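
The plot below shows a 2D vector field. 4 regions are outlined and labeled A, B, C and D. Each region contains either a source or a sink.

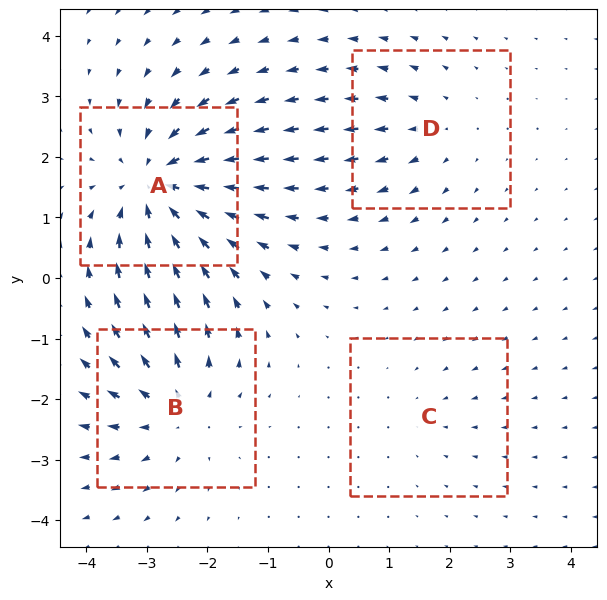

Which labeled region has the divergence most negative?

A

Divergence at each region's feature centre — A: about -7, B: about +5, C: about -2, D: about +3. Region A is most negative.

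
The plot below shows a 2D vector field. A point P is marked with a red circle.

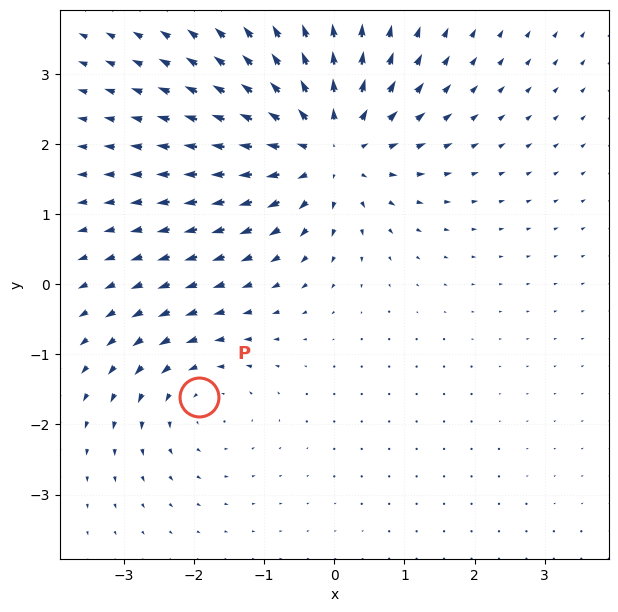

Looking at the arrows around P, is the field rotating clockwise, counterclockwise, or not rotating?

counterclockwise

Near P at (-1.9, -1.6) the arrows circulate counterclockwise. The curl (z-component) there is about +3; positive curl means counterclockwise rotation.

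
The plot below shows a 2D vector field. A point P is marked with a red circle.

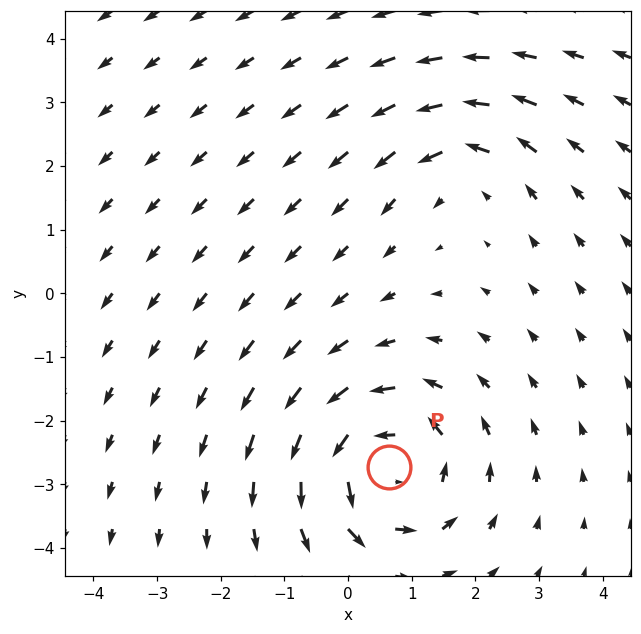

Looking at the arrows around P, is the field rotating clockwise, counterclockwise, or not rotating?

counterclockwise

Near P at (0.6, -2.7) the arrows circulate counterclockwise. The curl (z-component) there is about +4; positive curl means counterclockwise rotation.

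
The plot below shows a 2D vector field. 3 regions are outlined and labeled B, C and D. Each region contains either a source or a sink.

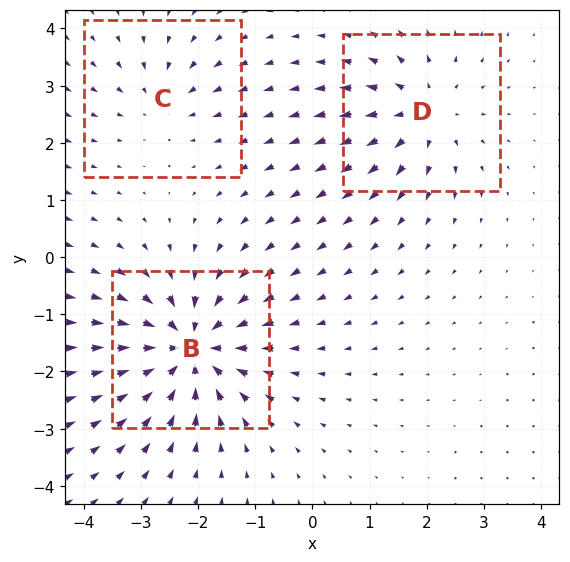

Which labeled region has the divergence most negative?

Divergence at each region's feature centre — B: about -5, C: about -2, D: about +4. Region B is most negative.

B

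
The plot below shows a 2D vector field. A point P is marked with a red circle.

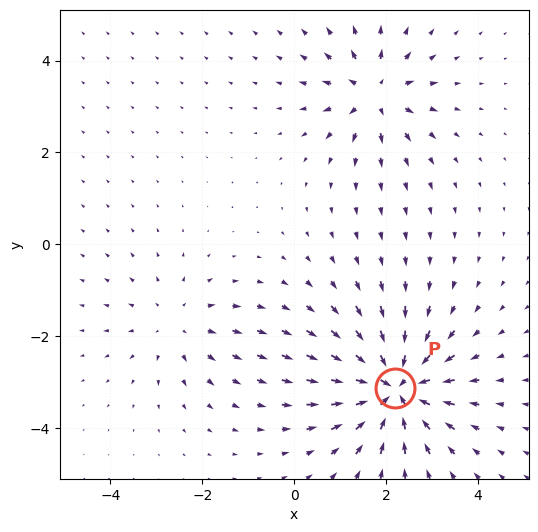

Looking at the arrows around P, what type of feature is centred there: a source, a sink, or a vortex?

At P (2.2, -3.1) the arrows converge inward. Divergence about -7, curl ≈0 — negative divergence with near-zero curl is a sink.

sink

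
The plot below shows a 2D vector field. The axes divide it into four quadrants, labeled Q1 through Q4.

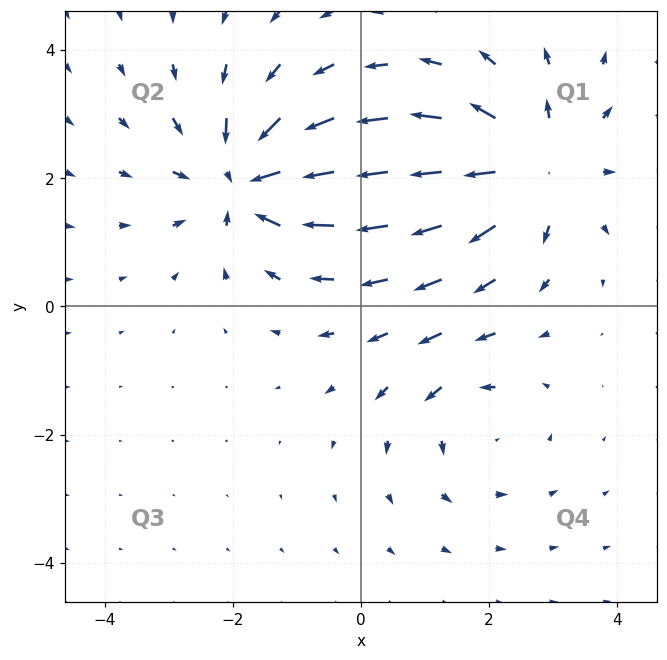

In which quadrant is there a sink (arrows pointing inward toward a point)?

The sink sits at approximately (-1.8, 2.0), which lies in quadrant Q2. The divergence there is about -5, negative as expected for a sink.

Q2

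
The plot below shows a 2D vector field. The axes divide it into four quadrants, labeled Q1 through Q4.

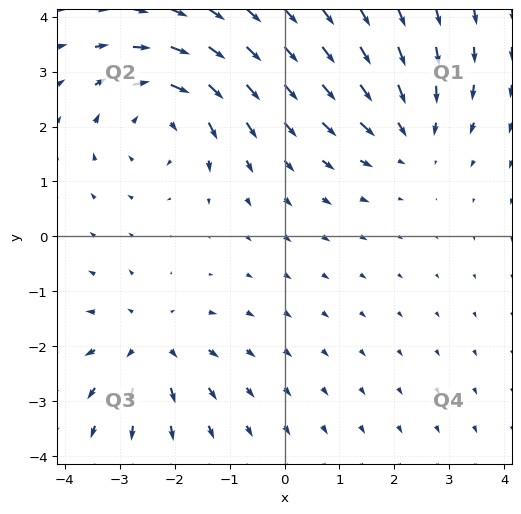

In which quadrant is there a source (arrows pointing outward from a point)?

The source sits at approximately (-2.4, -2.0), which lies in quadrant Q3. The divergence there is about +3, positive as expected for a source.

Q3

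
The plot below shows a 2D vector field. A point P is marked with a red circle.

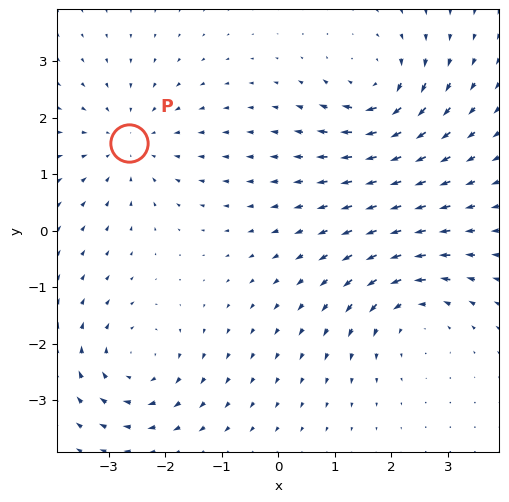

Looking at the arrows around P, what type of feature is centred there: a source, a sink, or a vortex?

At P (-2.6, 1.6) the arrows converge inward. Divergence about -4, curl ≈0 — negative divergence with near-zero curl is a sink.

sink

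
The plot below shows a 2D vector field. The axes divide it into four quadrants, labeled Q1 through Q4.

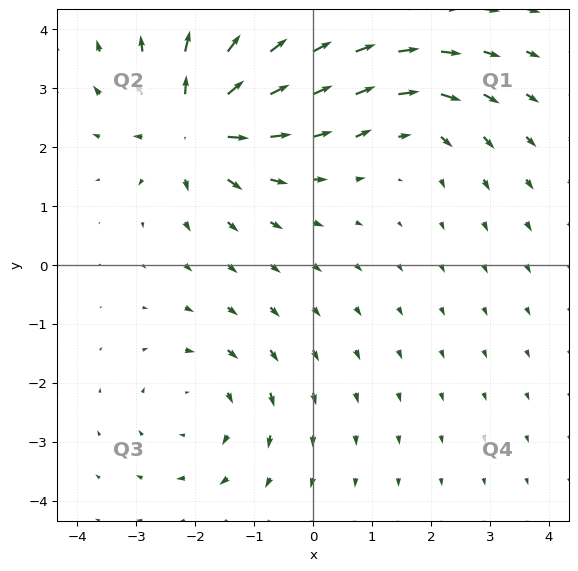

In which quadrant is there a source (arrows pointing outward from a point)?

The source sits at approximately (-2.0, 2.4), which lies in quadrant Q2. The divergence there is about +5, positive as expected for a source.

Q2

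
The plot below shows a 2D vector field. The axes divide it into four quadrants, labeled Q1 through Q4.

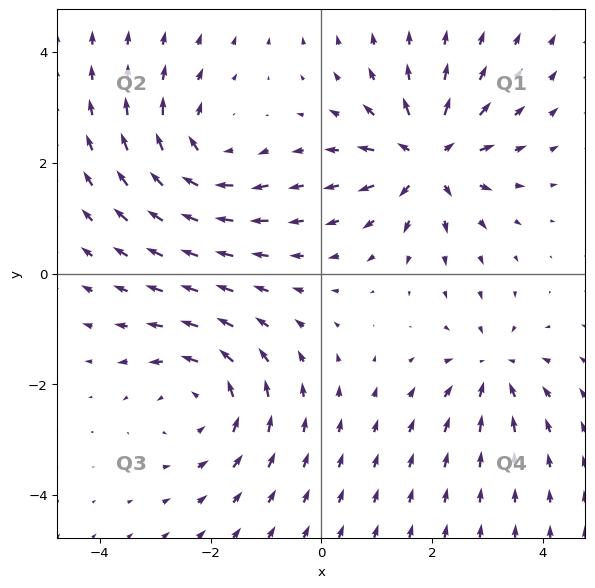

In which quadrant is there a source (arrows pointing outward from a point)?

Q1

The source sits at approximately (1.9, 2.1), which lies in quadrant Q1. The divergence there is about +6, positive as expected for a source.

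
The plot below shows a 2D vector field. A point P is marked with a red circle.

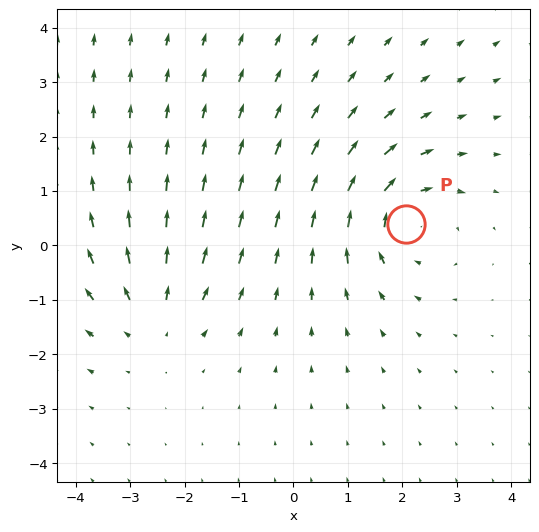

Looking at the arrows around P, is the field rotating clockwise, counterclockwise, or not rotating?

clockwise

Near P at (2.1, 0.4) the arrows circulate clockwise. The curl (z-component) there is about -3; negative curl means clockwise rotation.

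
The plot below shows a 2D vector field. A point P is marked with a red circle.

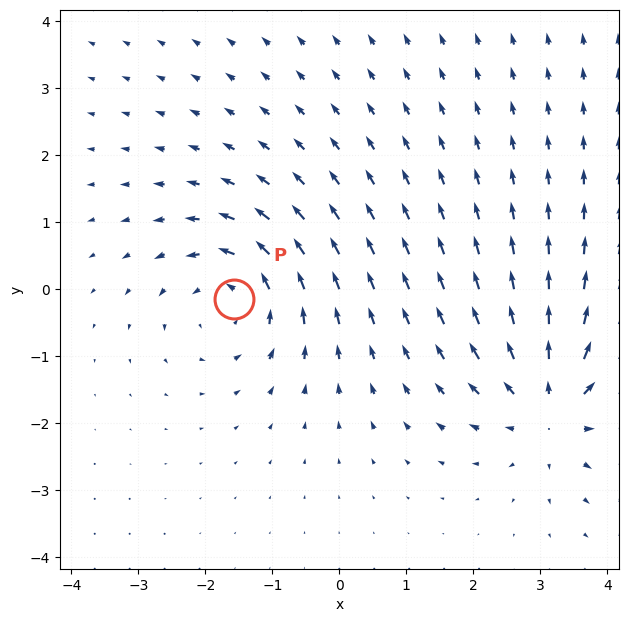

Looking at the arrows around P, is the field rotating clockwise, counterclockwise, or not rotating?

Near P at (-1.6, -0.2) the arrows circulate counterclockwise. The curl (z-component) there is about +3; positive curl means counterclockwise rotation.

counterclockwise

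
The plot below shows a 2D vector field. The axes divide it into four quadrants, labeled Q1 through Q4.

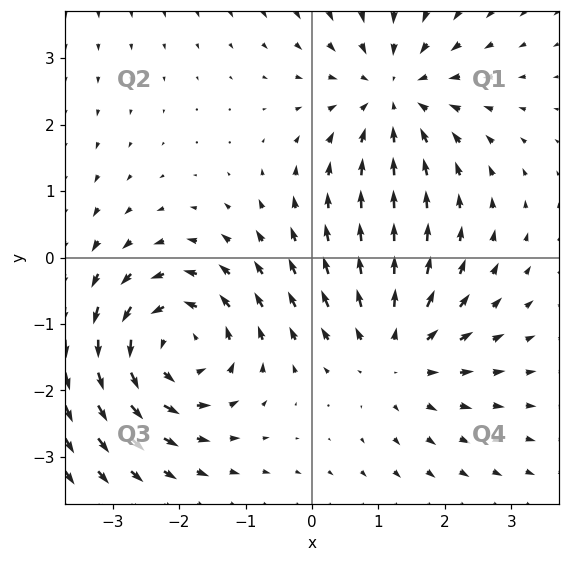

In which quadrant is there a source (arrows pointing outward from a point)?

The source sits at approximately (1.3, -1.4), which lies in quadrant Q4. The divergence there is about +4, positive as expected for a source.

Q4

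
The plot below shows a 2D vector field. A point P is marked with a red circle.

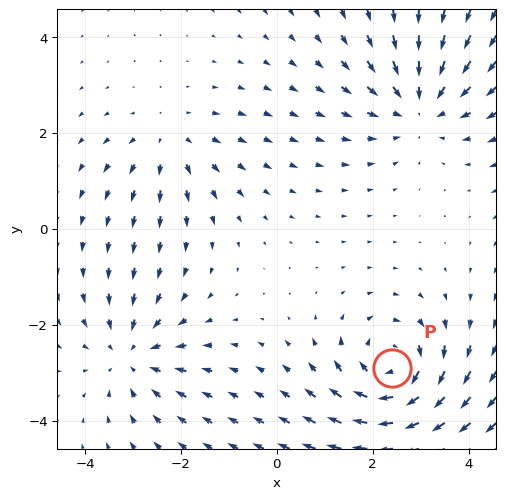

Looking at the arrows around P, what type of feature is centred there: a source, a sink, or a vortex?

At P (2.4, -2.9) the arrows circulate clockwise. Divergence ≈0, curl about -6 — near-zero divergence with nonzero curl is a vortex.

vortex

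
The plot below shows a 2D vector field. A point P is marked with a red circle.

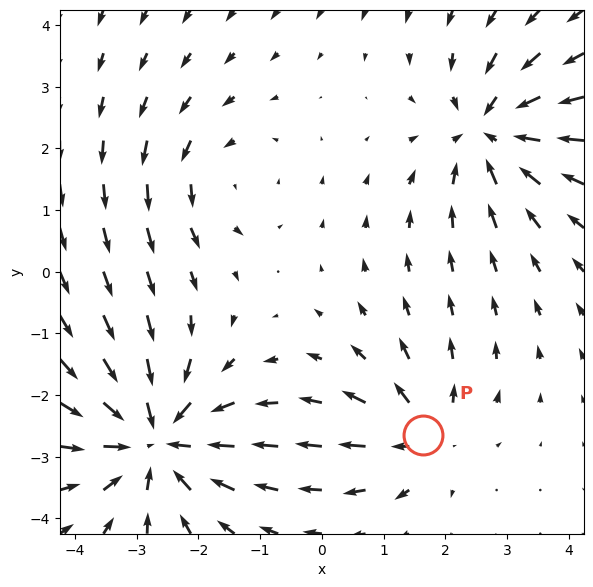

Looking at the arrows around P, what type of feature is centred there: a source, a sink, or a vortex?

At P (1.6, -2.7) the arrows spread outward. Divergence about +3, curl ≈0 — positive divergence with near-zero curl is a source.

source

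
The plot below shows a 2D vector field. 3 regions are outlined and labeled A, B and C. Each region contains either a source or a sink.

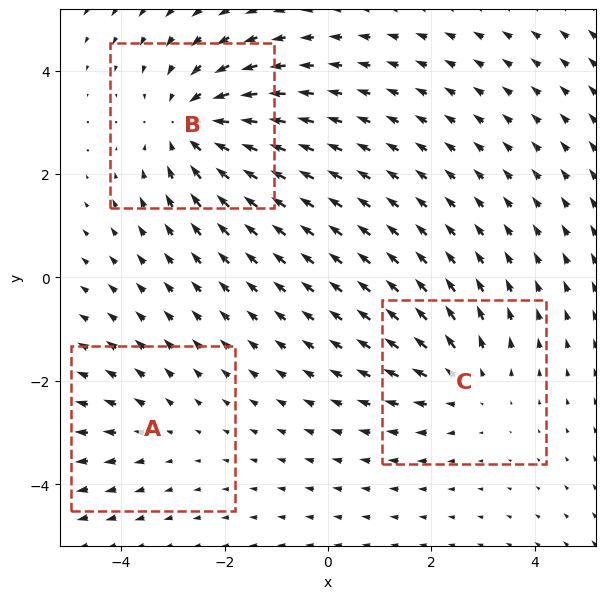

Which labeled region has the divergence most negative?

Divergence at each region's feature centre — A: about +2, B: about -4, C: about +3. Region B is most negative.

B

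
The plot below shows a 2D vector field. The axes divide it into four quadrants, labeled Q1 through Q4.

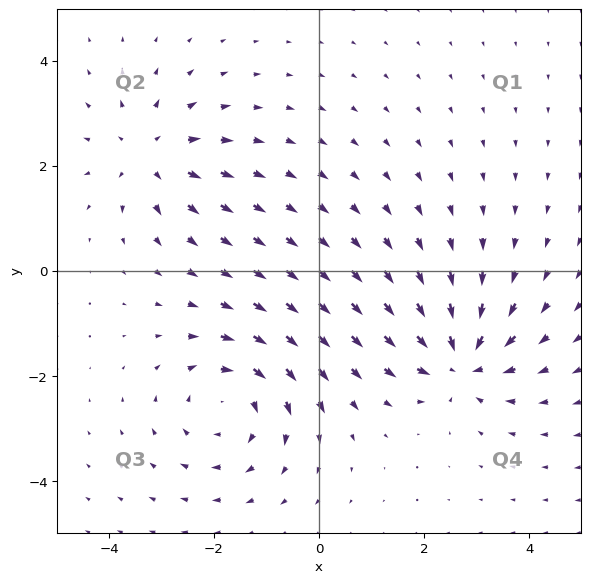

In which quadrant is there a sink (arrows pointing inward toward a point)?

The sink sits at approximately (2.7, -1.7), which lies in quadrant Q4. The divergence there is about -6, negative as expected for a sink.

Q4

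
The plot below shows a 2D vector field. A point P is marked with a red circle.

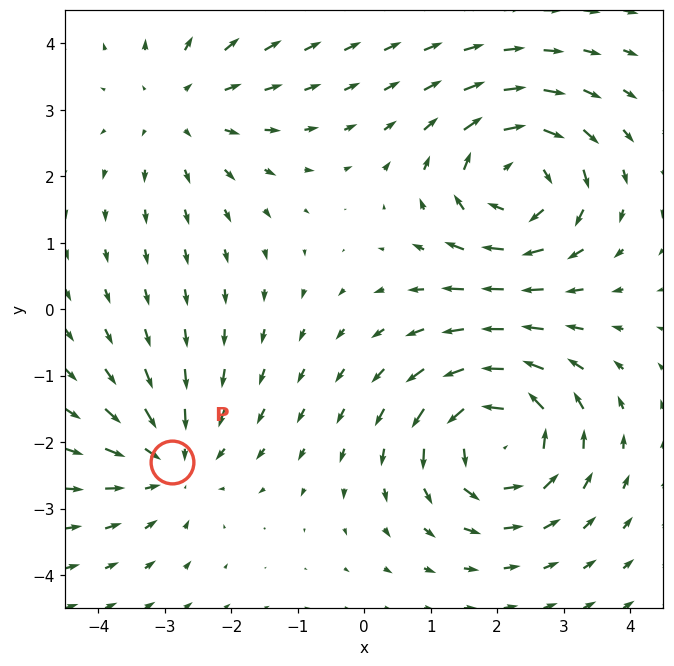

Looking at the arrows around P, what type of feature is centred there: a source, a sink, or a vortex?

sink

At P (-2.9, -2.3) the arrows converge inward. Divergence about -4, curl ≈0 — negative divergence with near-zero curl is a sink.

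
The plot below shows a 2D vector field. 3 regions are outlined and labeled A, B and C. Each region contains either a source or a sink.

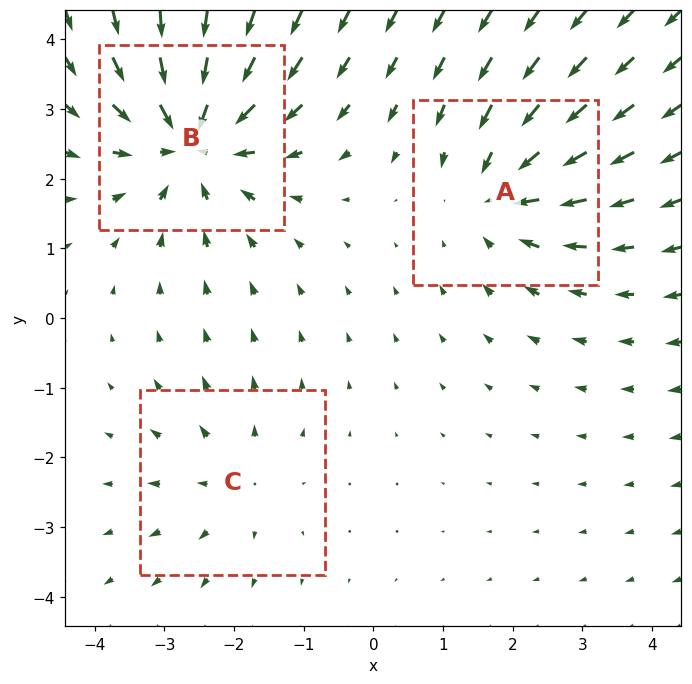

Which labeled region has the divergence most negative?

Divergence at each region's feature centre — A: about -3, B: about -5, C: about +2. Region B is most negative.

B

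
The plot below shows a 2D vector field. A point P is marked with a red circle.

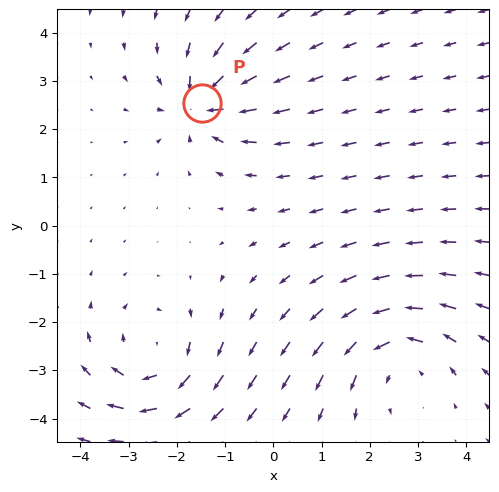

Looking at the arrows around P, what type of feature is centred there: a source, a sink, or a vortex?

sink

At P (-1.5, 2.5) the arrows converge inward. Divergence about -5, curl ≈0 — negative divergence with near-zero curl is a sink.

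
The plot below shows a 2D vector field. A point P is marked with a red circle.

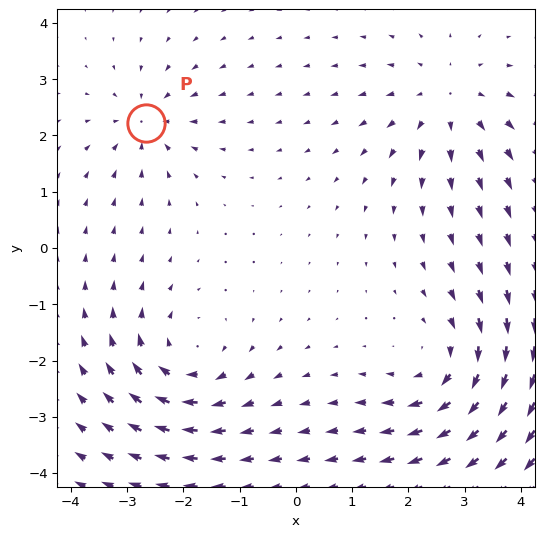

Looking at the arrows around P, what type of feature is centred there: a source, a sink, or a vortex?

sink

At P (-2.7, 2.2) the arrows converge inward. Divergence about -4, curl ≈0 — negative divergence with near-zero curl is a sink.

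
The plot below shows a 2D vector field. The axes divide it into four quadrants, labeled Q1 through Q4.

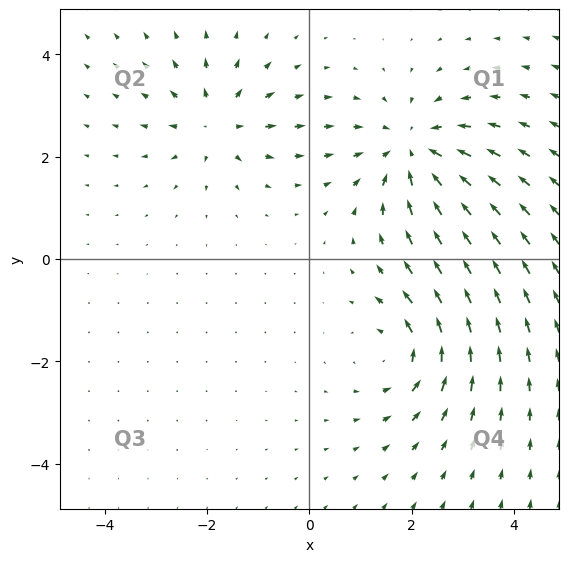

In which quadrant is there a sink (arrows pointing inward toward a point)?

Q1

The sink sits at approximately (2.0, 2.1), which lies in quadrant Q1. The divergence there is about -4, negative as expected for a sink.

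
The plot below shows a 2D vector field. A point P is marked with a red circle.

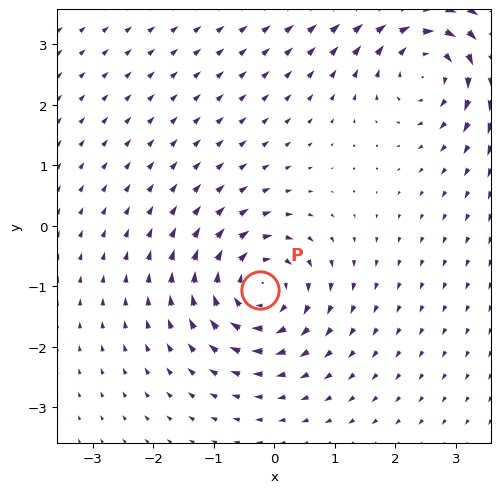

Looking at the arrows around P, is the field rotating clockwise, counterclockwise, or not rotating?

Near P at (-0.2, -1.1) the arrows circulate clockwise. The curl (z-component) there is about -4; negative curl means clockwise rotation.

clockwise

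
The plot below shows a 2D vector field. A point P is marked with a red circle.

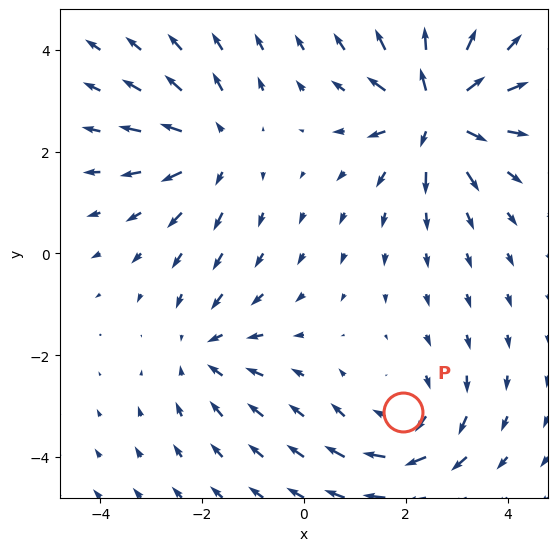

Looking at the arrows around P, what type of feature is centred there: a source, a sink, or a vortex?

vortex

At P (1.9, -3.1) the arrows circulate clockwise. Divergence ≈0, curl about -4 — near-zero divergence with nonzero curl is a vortex.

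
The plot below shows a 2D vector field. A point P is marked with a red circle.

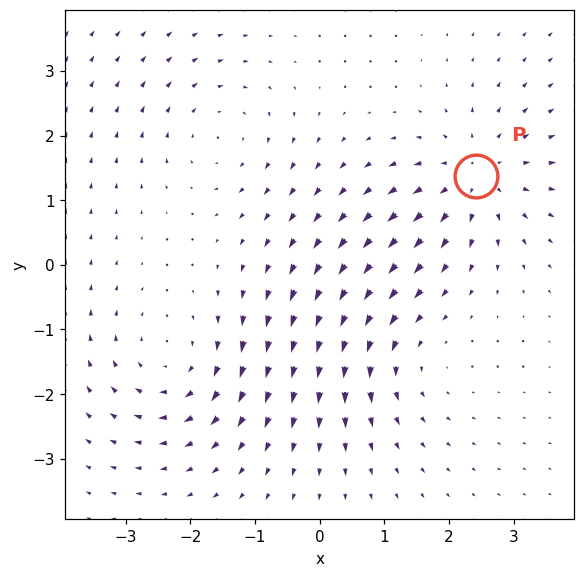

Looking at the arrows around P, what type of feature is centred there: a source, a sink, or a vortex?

At P (2.4, 1.4) the arrows spread outward. Divergence about +5, curl ≈0 — positive divergence with near-zero curl is a source.

source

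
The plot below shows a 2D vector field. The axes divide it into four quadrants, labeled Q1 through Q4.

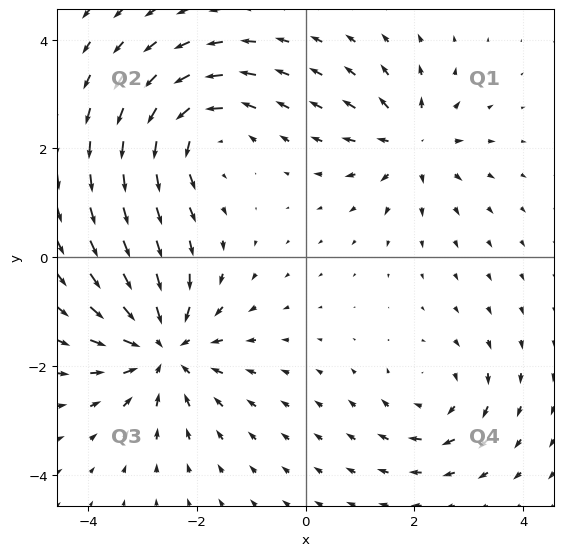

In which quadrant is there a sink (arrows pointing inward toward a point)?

Q3

The sink sits at approximately (-2.6, -1.7), which lies in quadrant Q3. The divergence there is about -5, negative as expected for a sink.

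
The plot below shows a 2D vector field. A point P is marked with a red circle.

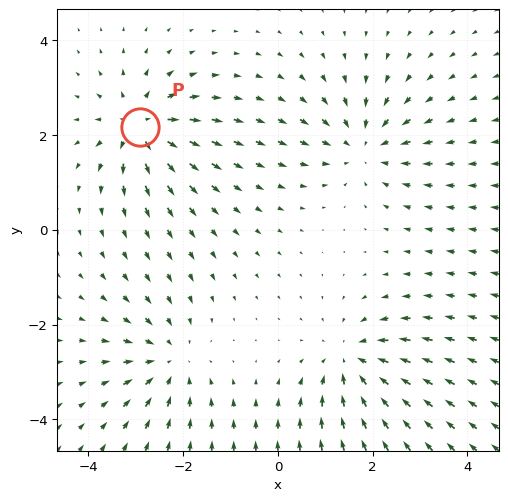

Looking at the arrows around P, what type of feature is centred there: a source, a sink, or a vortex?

At P (-2.9, 2.2) the arrows spread outward. Divergence about +4, curl ≈0 — positive divergence with near-zero curl is a source.

source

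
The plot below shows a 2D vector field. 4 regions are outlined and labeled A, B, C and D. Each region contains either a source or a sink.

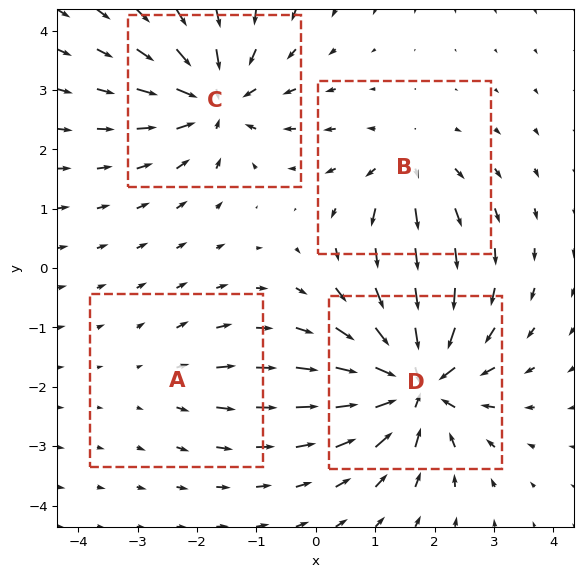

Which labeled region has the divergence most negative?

Divergence at each region's feature centre — A: about +2, B: about +4, C: about -6, D: about -8. Region D is most negative.

D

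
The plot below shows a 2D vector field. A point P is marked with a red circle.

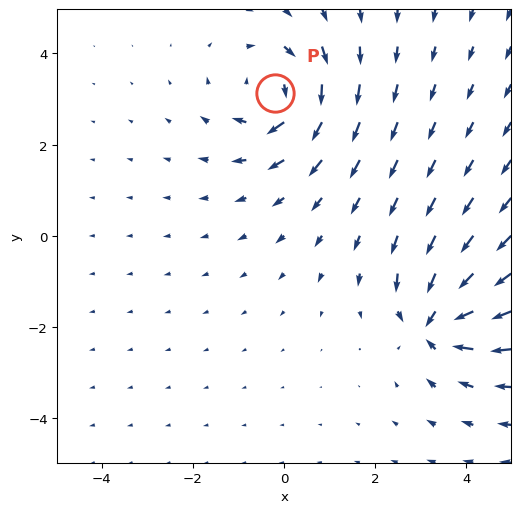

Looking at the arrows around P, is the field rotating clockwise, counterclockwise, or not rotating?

clockwise

Near P at (-0.2, 3.1) the arrows circulate clockwise. The curl (z-component) there is about -5; negative curl means clockwise rotation.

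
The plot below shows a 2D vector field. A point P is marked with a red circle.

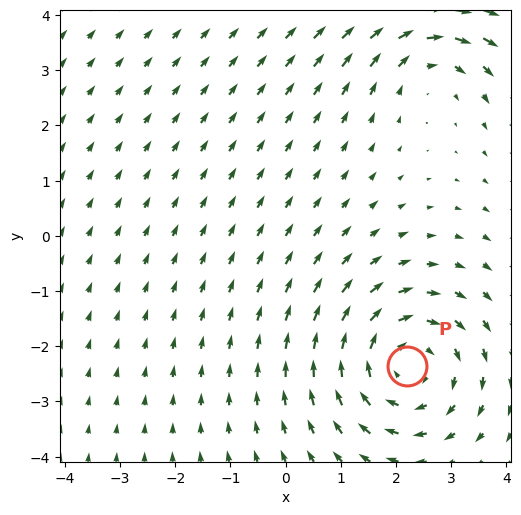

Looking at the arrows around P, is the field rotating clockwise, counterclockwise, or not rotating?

clockwise

Near P at (2.2, -2.4) the arrows circulate clockwise. The curl (z-component) there is about -4; negative curl means clockwise rotation.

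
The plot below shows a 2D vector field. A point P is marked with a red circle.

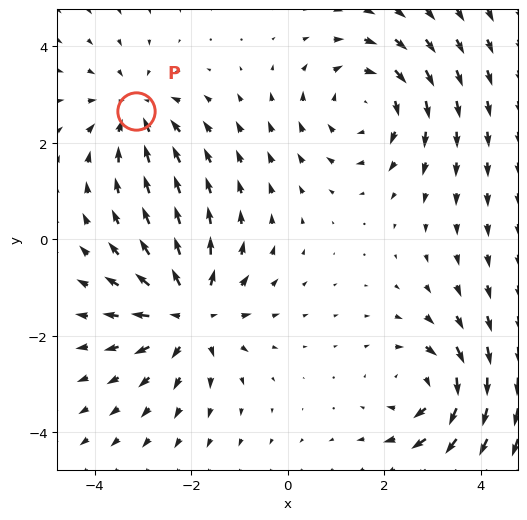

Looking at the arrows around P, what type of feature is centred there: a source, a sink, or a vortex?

At P (-3.2, 2.7) the arrows converge inward. Divergence about -3, curl ≈0 — negative divergence with near-zero curl is a sink.

sink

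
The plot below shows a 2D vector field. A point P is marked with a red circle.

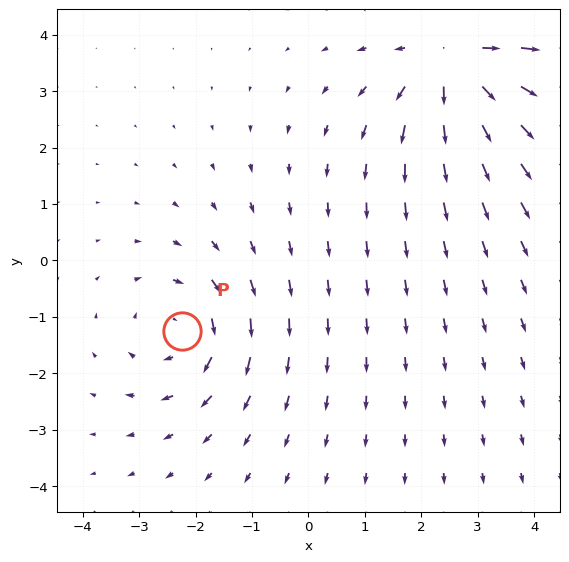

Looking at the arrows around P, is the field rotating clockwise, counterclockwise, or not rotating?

Near P at (-2.2, -1.3) the arrows circulate clockwise. The curl (z-component) there is about -3; negative curl means clockwise rotation.

clockwise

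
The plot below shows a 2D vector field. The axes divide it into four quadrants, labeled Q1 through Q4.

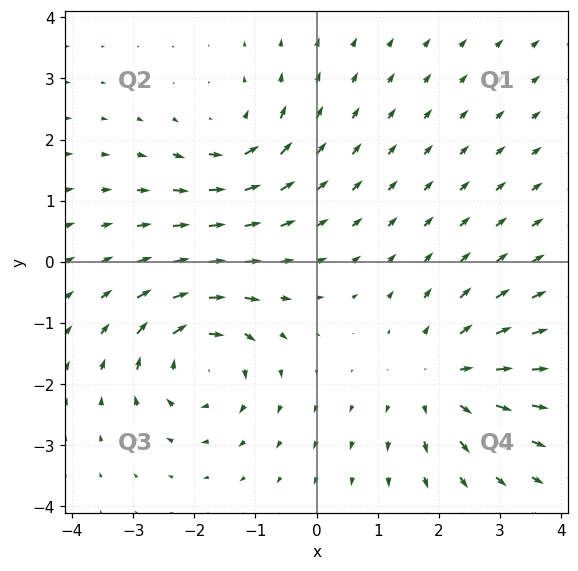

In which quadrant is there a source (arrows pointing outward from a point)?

Q4

The source sits at approximately (2.1, -1.9), which lies in quadrant Q4. The divergence there is about +4, positive as expected for a source.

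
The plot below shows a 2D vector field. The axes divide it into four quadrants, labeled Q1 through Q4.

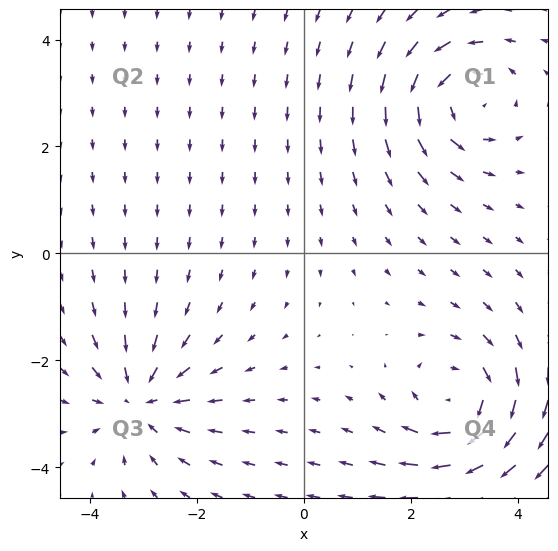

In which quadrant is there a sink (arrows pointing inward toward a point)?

Q3

The sink sits at approximately (-3.1, -2.7), which lies in quadrant Q3. The divergence there is about -3, negative as expected for a sink.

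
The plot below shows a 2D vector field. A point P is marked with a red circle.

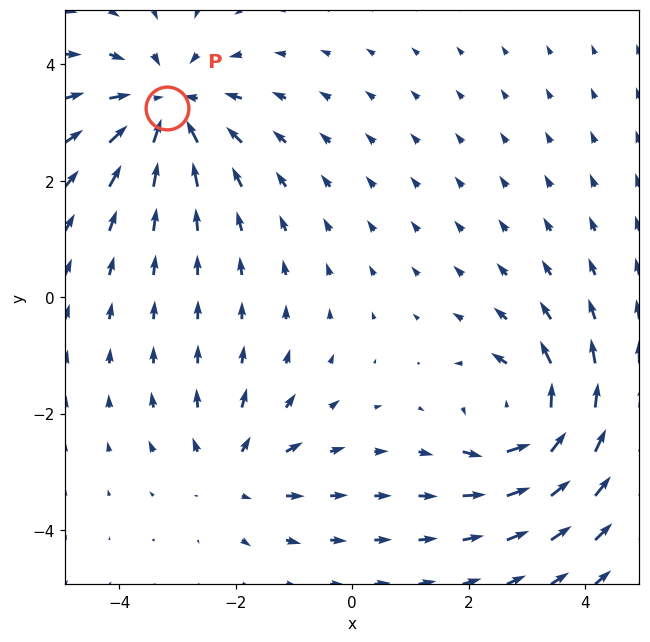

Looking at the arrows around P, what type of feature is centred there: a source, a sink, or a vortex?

sink

At P (-3.2, 3.3) the arrows converge inward. Divergence about -4, curl ≈0 — negative divergence with near-zero curl is a sink.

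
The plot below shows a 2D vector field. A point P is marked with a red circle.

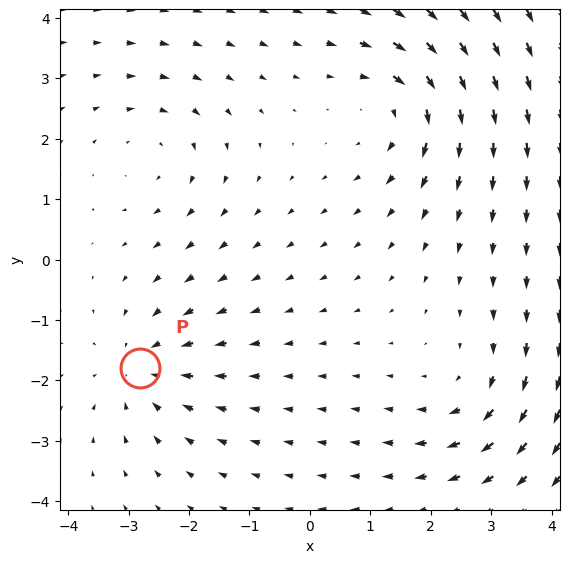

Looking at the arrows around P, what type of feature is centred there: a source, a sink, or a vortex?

sink

At P (-2.8, -1.8) the arrows converge inward. Divergence about -3, curl ≈0 — negative divergence with near-zero curl is a sink.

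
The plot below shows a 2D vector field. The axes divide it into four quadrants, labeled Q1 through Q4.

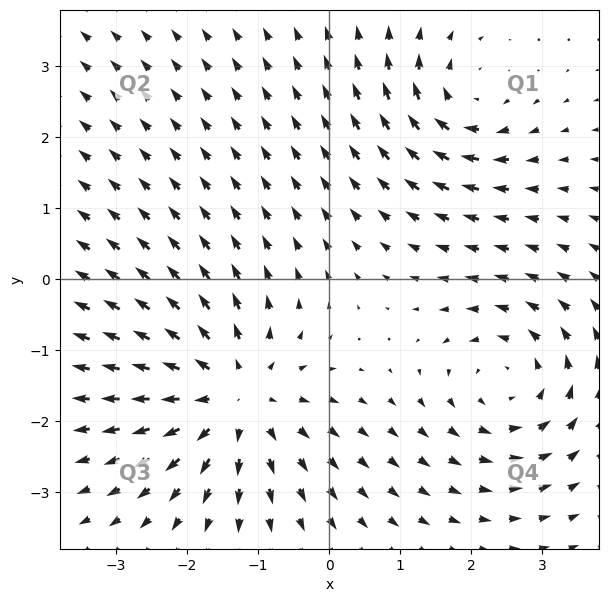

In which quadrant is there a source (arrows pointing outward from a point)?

Q3

The source sits at approximately (-1.3, -1.6), which lies in quadrant Q3. The divergence there is about +4, positive as expected for a source.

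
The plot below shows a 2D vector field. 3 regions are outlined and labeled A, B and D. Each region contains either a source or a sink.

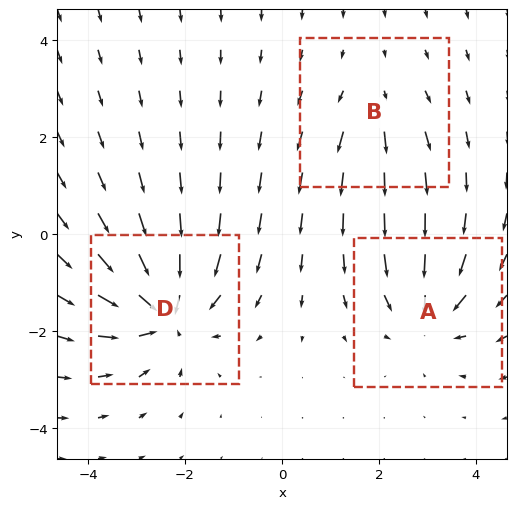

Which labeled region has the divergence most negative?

D

Divergence at each region's feature centre — A: about -3, B: about +2, D: about -5. Region D is most negative.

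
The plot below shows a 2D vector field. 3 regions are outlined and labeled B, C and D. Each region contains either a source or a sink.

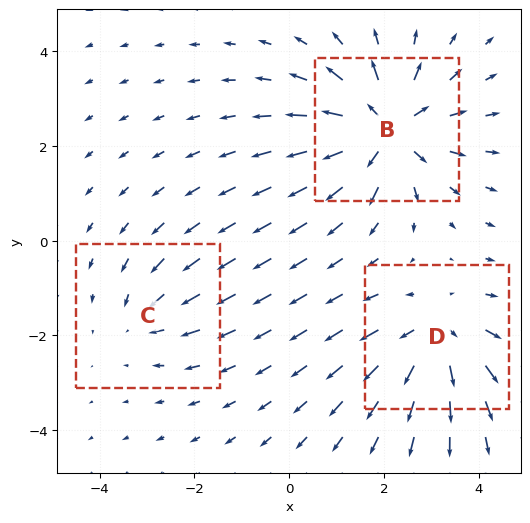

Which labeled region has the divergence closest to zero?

Divergence at each region's feature centre — B: about +5, C: about -2, D: about +4. Region C is closest to zero.

C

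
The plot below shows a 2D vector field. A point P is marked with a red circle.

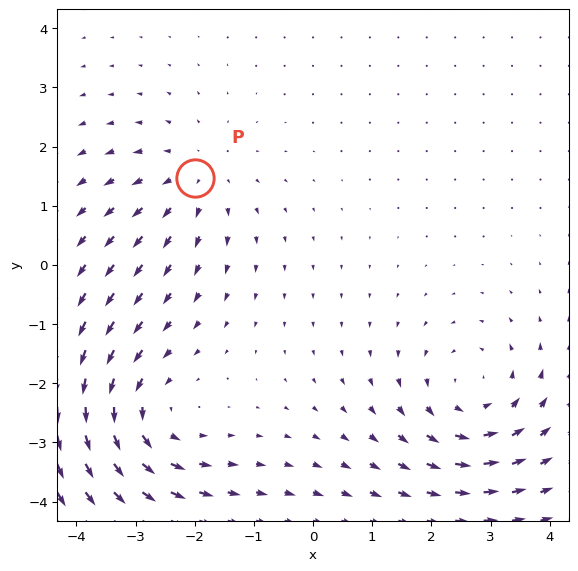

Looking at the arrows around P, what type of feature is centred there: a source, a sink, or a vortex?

At P (-2.0, 1.5) the arrows spread outward. Divergence about +2, curl ≈0 — positive divergence with near-zero curl is a source.

source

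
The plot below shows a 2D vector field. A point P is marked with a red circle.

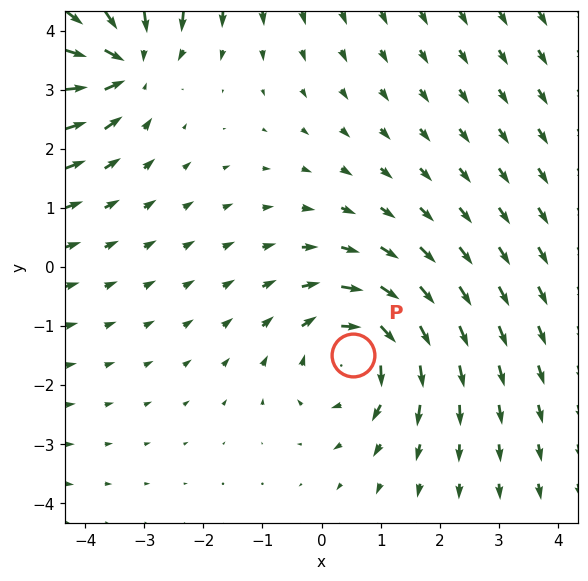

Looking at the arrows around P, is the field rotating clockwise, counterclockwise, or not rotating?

clockwise

Near P at (0.5, -1.5) the arrows circulate clockwise. The curl (z-component) there is about -3; negative curl means clockwise rotation.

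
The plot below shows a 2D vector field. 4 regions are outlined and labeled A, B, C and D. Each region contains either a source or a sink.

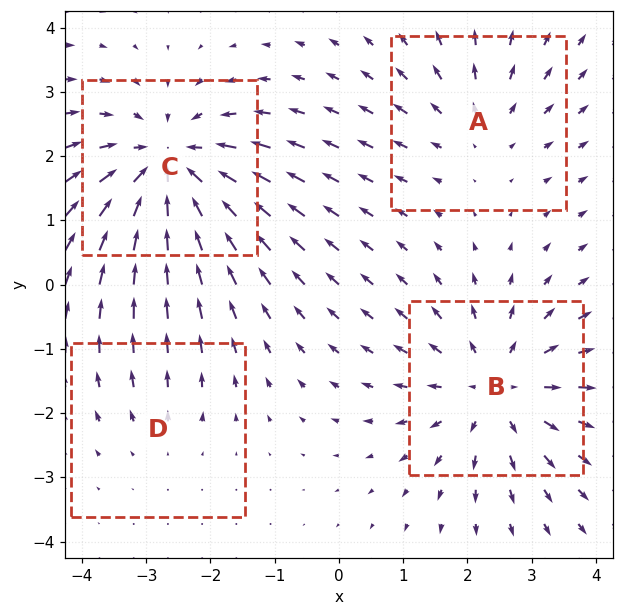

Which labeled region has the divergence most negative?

C

Divergence at each region's feature centre — A: about +3, B: about +5, C: about -6, D: about +2. Region C is most negative.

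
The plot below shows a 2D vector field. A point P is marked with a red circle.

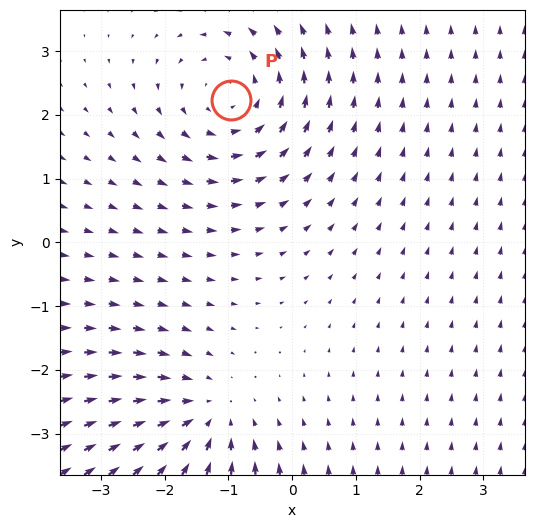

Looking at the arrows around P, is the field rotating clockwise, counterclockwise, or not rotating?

Near P at (-1.0, 2.2) the arrows circulate counterclockwise. The curl (z-component) there is about +3; positive curl means counterclockwise rotation.

counterclockwise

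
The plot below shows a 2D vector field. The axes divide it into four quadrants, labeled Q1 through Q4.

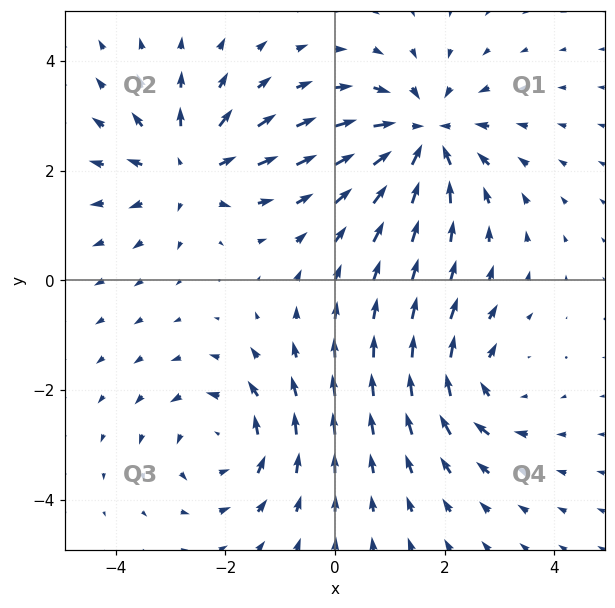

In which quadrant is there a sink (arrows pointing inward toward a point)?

Q1

The sink sits at approximately (1.6, 2.6), which lies in quadrant Q1. The divergence there is about -5, negative as expected for a sink.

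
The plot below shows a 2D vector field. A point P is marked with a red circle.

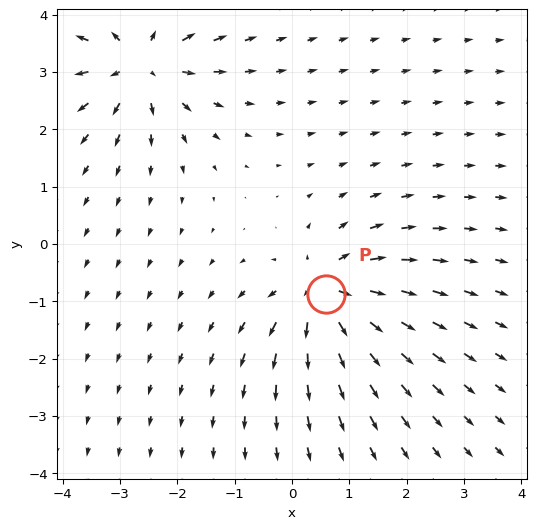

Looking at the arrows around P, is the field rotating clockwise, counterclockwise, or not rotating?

not rotating

Near P at (0.6, -0.9) the arrows show no circulation. The curl there is ≈0.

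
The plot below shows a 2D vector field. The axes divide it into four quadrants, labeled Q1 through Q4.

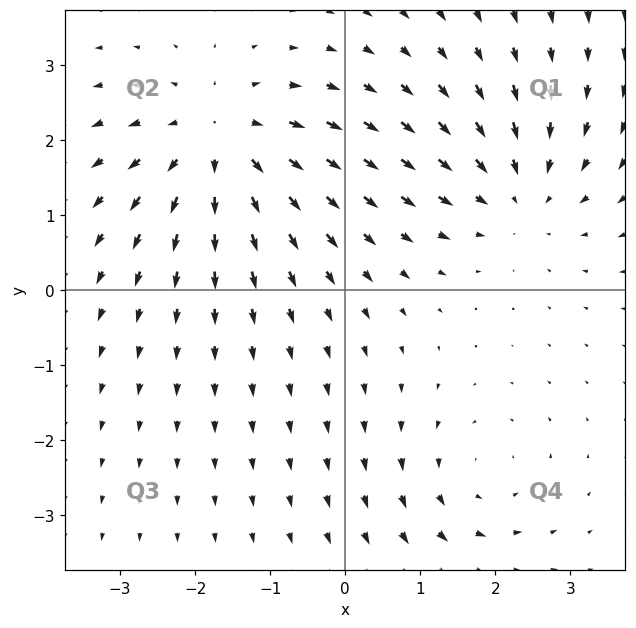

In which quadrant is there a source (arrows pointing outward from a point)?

Q2

The source sits at approximately (-1.7, 2.0), which lies in quadrant Q2. The divergence there is about +4, positive as expected for a source.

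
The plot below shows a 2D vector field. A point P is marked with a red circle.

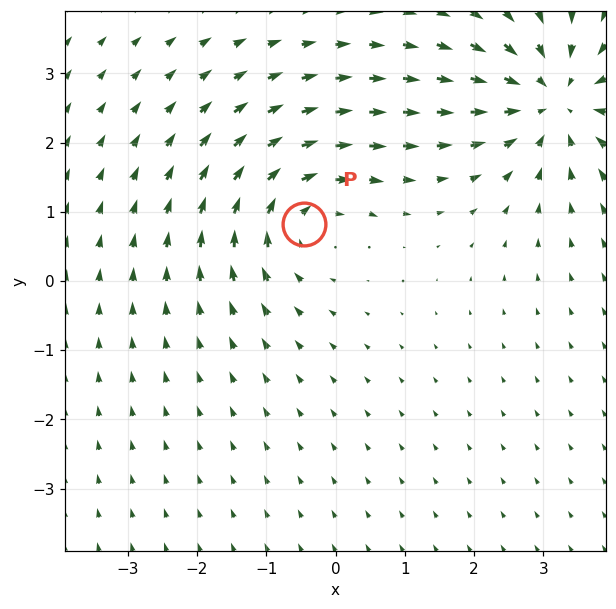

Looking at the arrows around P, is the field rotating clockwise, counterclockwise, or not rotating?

clockwise

Near P at (-0.5, 0.8) the arrows circulate clockwise. The curl (z-component) there is about -3; negative curl means clockwise rotation.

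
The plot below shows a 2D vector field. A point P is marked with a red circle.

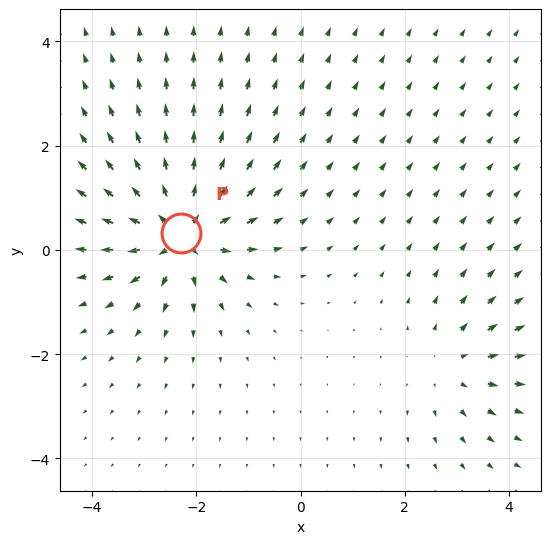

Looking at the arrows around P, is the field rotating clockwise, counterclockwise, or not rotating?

not rotating

Near P at (-2.3, 0.3) the arrows show no circulation. The curl there is ≈0.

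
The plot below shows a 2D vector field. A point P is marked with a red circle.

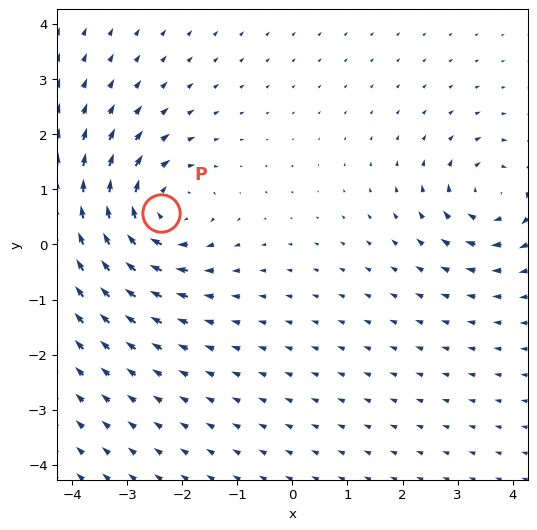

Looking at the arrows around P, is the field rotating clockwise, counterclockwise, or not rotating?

Near P at (-2.4, 0.6) the arrows circulate clockwise. The curl (z-component) there is about -4; negative curl means clockwise rotation.

clockwise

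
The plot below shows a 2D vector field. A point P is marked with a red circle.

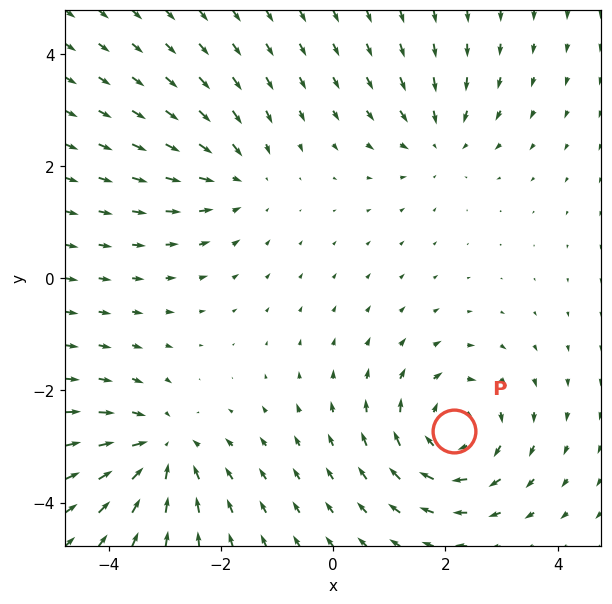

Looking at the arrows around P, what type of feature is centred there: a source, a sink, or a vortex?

At P (2.2, -2.7) the arrows circulate clockwise. Divergence ≈0, curl about -5 — near-zero divergence with nonzero curl is a vortex.

vortex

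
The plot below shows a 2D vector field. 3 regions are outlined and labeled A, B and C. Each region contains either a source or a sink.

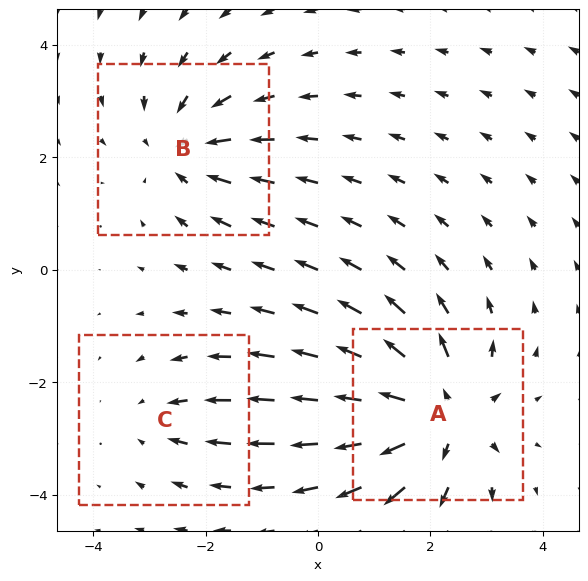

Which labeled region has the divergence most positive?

A

Divergence at each region's feature centre — A: about +5, B: about -3, C: about -2. Region A is most positive.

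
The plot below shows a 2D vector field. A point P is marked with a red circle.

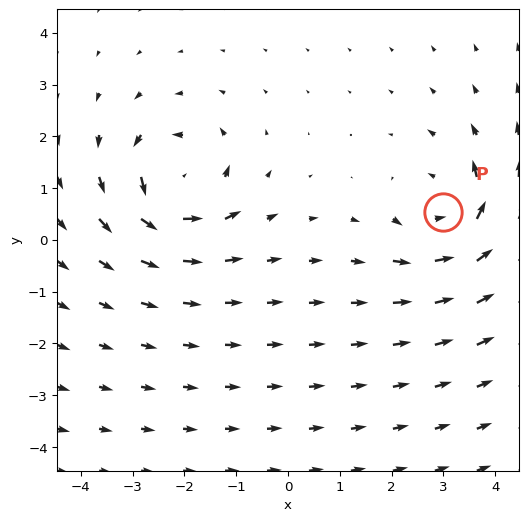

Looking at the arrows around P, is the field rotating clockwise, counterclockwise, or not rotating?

counterclockwise

Near P at (3.0, 0.5) the arrows circulate counterclockwise. The curl (z-component) there is about +4; positive curl means counterclockwise rotation.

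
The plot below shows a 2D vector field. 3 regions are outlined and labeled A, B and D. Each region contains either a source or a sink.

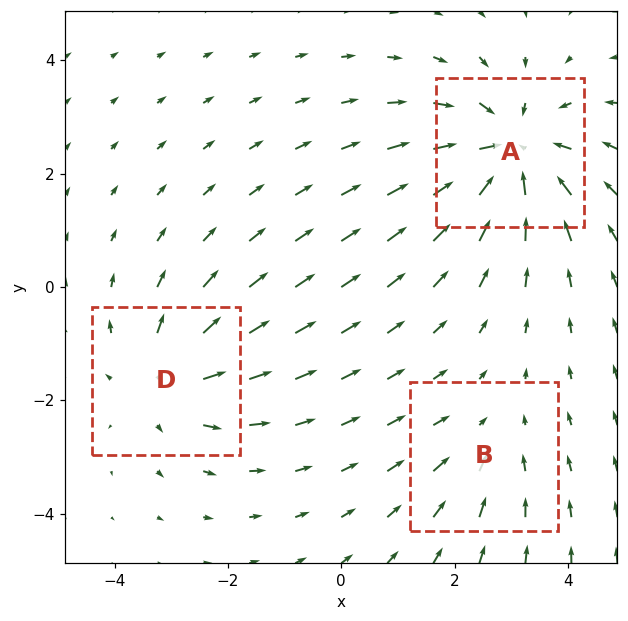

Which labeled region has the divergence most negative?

Divergence at each region's feature centre — A: about -4, B: about -2, D: about +3. Region A is most negative.

A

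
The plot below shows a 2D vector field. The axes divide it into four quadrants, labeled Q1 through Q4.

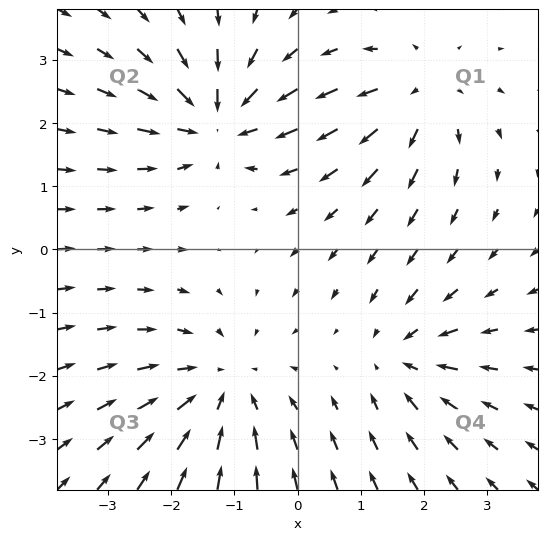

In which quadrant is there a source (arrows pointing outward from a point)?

Q1

The source sits at approximately (1.9, 2.5), which lies in quadrant Q1. The divergence there is about +4, positive as expected for a source.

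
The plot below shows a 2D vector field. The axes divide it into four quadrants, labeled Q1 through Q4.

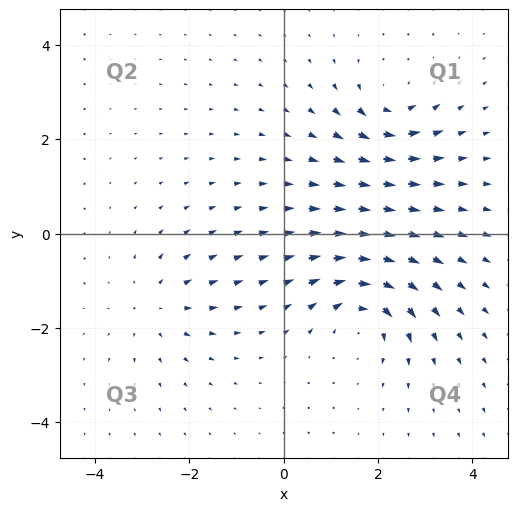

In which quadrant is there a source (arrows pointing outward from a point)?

The source sits at approximately (-2.7, -1.5), which lies in quadrant Q3. The divergence there is about +3, positive as expected for a source.

Q3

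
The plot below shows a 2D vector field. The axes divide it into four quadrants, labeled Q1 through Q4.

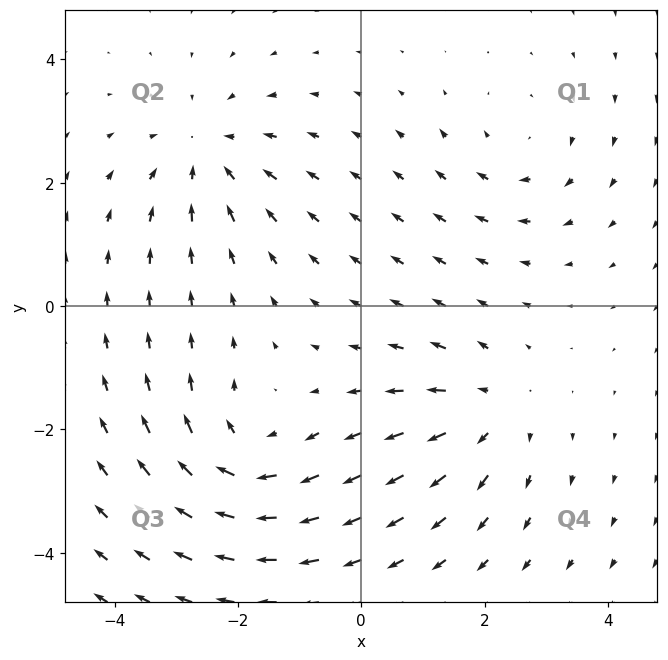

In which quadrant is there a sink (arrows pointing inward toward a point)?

The sink sits at approximately (-2.5, 2.5), which lies in quadrant Q2. The divergence there is about -3, negative as expected for a sink.

Q2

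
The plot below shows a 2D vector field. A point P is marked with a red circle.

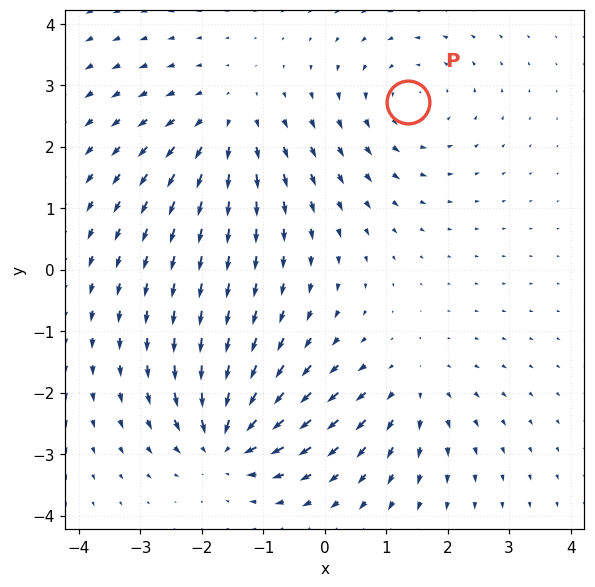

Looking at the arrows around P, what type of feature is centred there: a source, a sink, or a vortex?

vortex

At P (1.4, 2.7) the arrows circulate counterclockwise. Divergence ≈0, curl about +3 — near-zero divergence with nonzero curl is a vortex.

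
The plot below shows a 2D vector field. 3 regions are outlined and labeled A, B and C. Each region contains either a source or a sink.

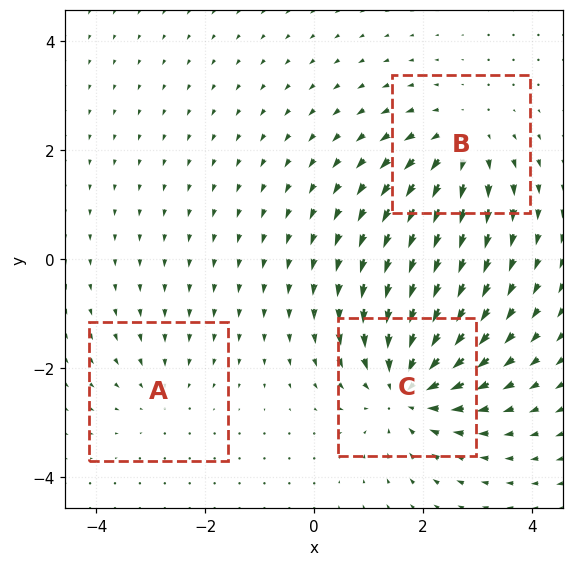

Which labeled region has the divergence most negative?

C

Divergence at each region's feature centre — A: about -2, B: about +3, C: about -4. Region C is most negative.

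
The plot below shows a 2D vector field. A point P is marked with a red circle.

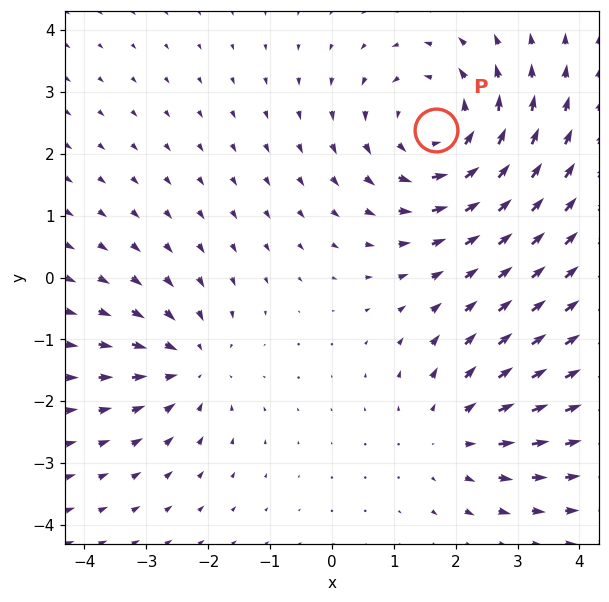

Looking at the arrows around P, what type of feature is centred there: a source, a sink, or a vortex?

At P (1.7, 2.4) the arrows circulate counterclockwise. Divergence ≈0, curl about +4 — near-zero divergence with nonzero curl is a vortex.

vortex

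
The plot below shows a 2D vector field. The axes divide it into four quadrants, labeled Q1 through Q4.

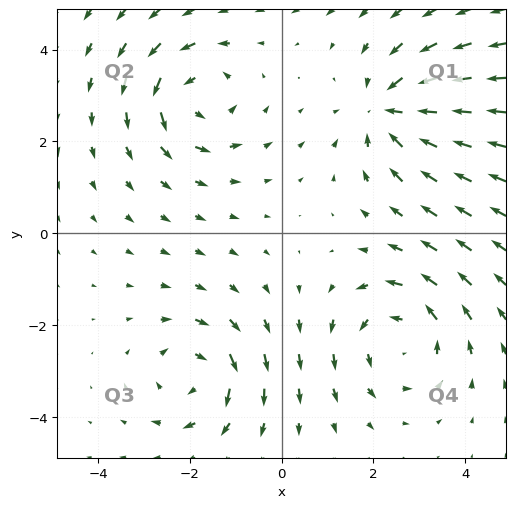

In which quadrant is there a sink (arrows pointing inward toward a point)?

Q1

The sink sits at approximately (2.4, 2.7), which lies in quadrant Q1. The divergence there is about -5, negative as expected for a sink.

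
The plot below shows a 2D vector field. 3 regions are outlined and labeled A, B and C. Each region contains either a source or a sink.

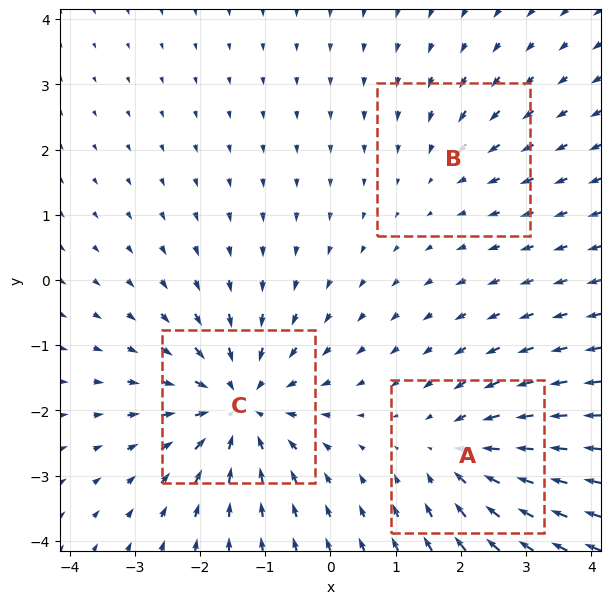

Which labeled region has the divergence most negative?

Divergence at each region's feature centre — A: about -3, B: about -2, C: about -5. Region C is most negative.

C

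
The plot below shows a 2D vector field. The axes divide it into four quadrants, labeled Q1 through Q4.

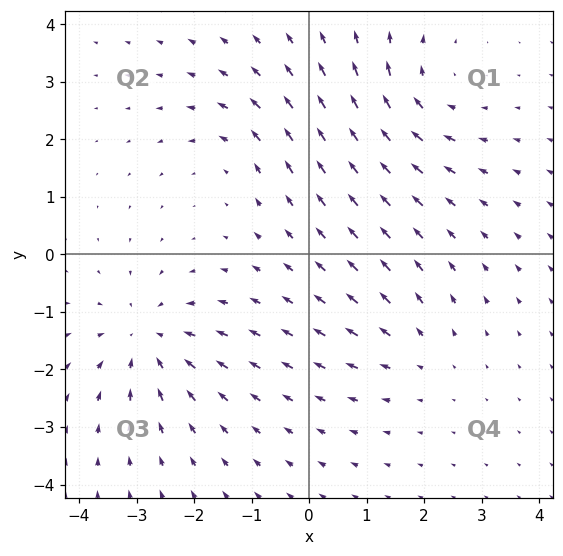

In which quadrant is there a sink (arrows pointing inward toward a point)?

The sink sits at approximately (-2.8, -1.5), which lies in quadrant Q3. The divergence there is about -5, negative as expected for a sink.

Q3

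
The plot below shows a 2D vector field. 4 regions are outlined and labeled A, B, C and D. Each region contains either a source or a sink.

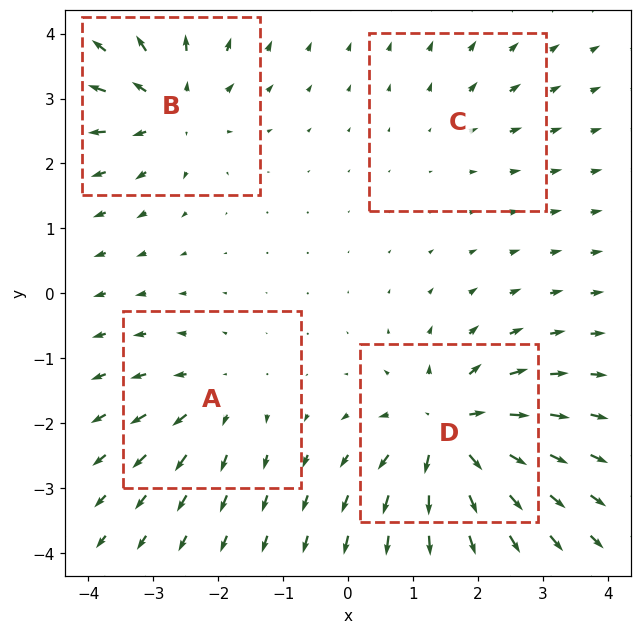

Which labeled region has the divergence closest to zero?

Divergence at each region's feature centre — A: about +4, B: about +6, C: about +3, D: about +9. Region C is closest to zero.

C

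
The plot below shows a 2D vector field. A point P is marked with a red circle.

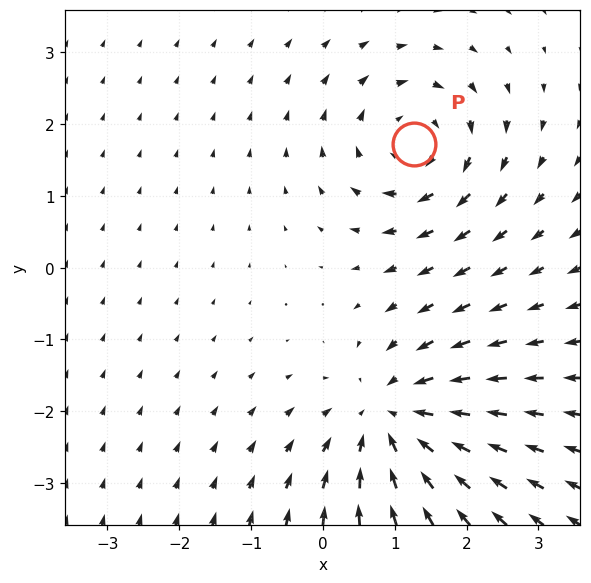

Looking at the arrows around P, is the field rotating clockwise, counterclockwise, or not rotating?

Near P at (1.3, 1.7) the arrows circulate clockwise. The curl (z-component) there is about -4; negative curl means clockwise rotation.

clockwise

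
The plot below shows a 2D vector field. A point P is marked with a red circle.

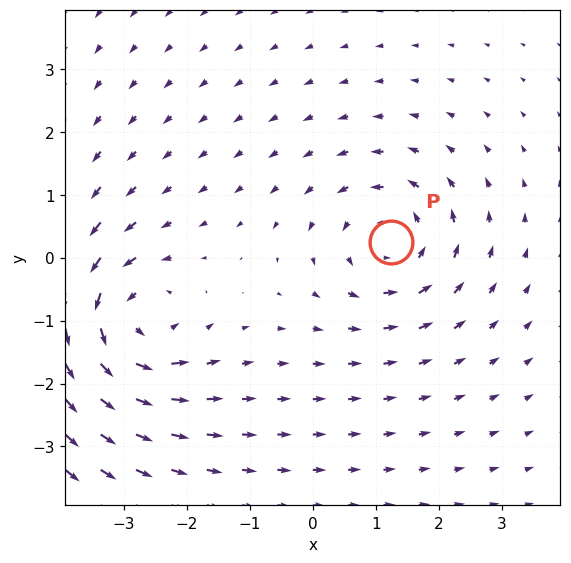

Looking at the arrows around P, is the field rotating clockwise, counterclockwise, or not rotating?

Near P at (1.2, 0.3) the arrows circulate counterclockwise. The curl (z-component) there is about +3; positive curl means counterclockwise rotation.

counterclockwise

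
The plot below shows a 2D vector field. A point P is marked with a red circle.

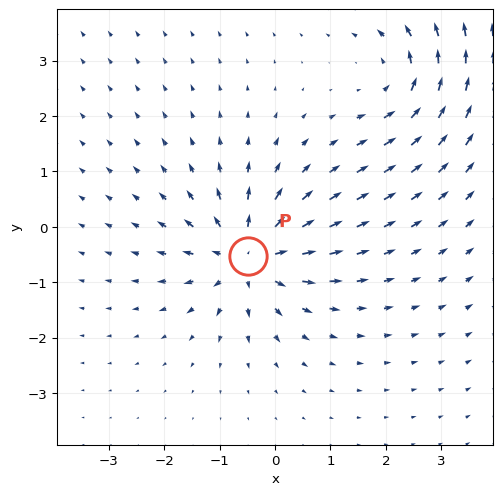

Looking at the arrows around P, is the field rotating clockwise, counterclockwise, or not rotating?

Near P at (-0.5, -0.5) the arrows show no circulation. The curl there is ≈0.

not rotating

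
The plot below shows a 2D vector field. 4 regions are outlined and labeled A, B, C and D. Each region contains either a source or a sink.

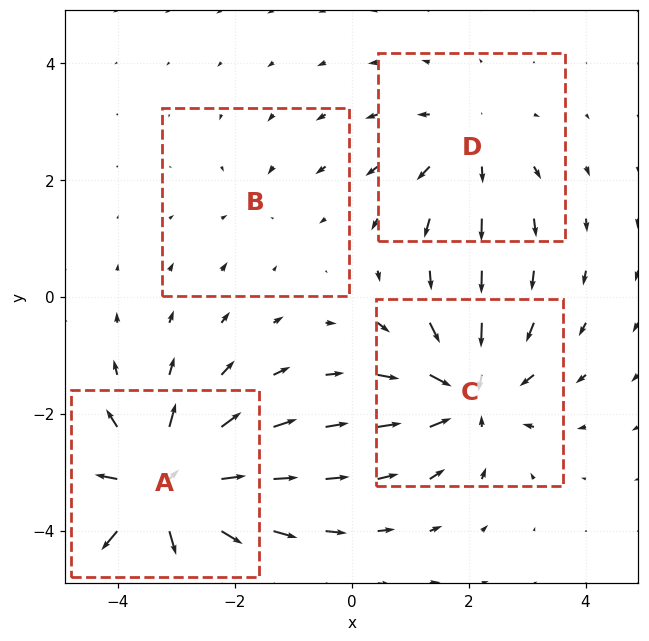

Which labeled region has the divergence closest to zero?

Divergence at each region's feature centre — A: about +7, B: about -2, C: about -5, D: about +3. Region B is closest to zero.

B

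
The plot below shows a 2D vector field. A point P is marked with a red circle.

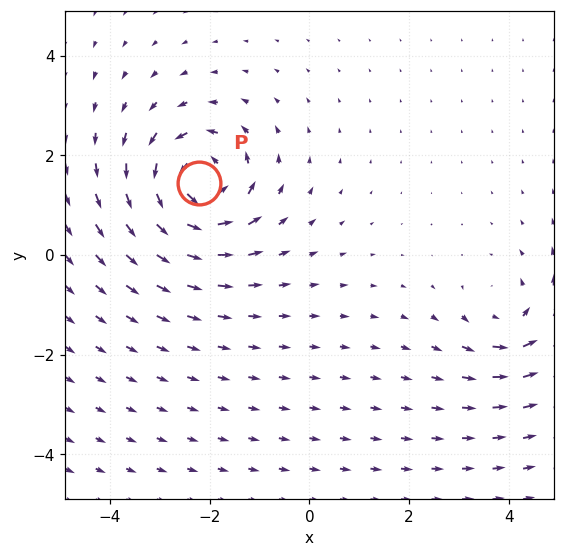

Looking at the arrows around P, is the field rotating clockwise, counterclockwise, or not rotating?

Near P at (-2.2, 1.5) the arrows circulate counterclockwise. The curl (z-component) there is about +5; positive curl means counterclockwise rotation.

counterclockwise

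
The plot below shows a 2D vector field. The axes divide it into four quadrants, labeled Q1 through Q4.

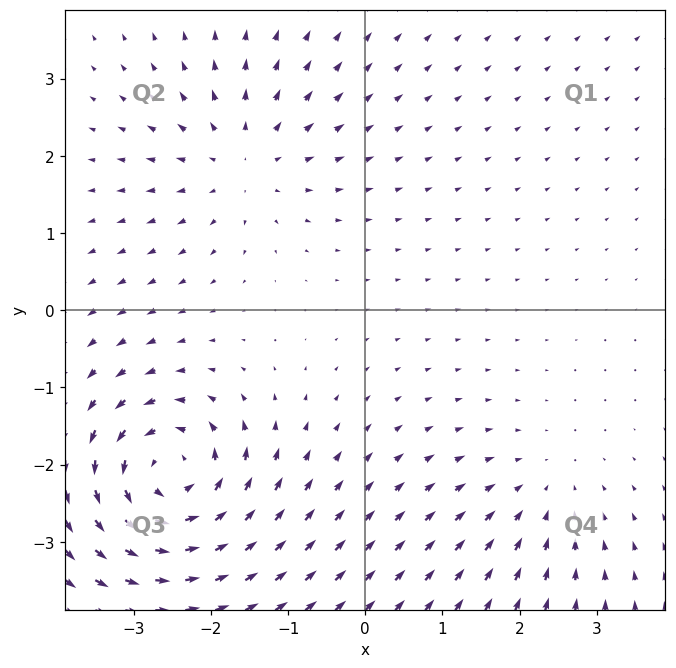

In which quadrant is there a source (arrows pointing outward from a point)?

Q2

The source sits at approximately (-1.6, 1.9), which lies in quadrant Q2. The divergence there is about +3, positive as expected for a source.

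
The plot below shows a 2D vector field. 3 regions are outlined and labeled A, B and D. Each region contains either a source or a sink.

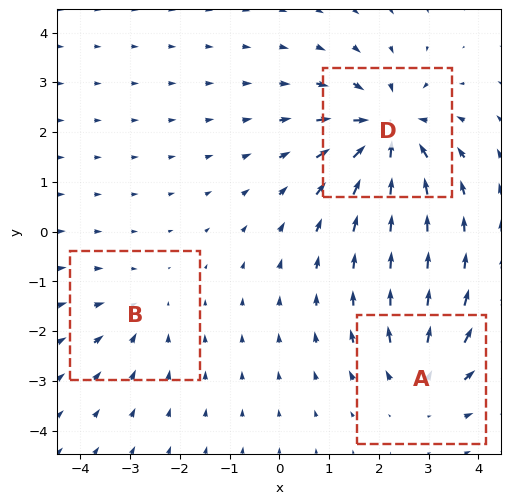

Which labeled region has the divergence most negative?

Divergence at each region's feature centre — A: about +3, B: about -2, D: about -5. Region D is most negative.

D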